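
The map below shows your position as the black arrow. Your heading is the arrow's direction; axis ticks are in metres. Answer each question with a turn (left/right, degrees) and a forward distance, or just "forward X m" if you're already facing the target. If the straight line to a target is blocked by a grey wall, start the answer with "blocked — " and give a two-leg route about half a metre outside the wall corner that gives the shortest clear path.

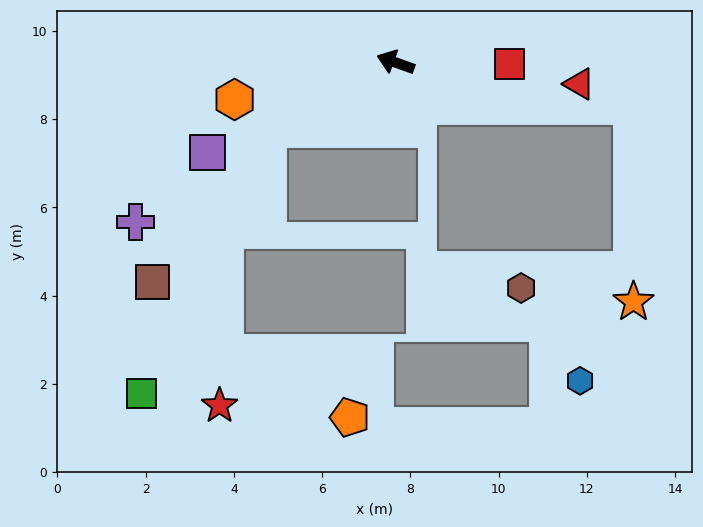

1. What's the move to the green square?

blocked — turn left 47°, forward 3.3 m, then turn left 37°, forward 6.6 m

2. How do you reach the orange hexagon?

turn left 33°, forward 3.7 m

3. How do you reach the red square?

turn right 161°, forward 2.6 m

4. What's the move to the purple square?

turn left 45°, forward 4.7 m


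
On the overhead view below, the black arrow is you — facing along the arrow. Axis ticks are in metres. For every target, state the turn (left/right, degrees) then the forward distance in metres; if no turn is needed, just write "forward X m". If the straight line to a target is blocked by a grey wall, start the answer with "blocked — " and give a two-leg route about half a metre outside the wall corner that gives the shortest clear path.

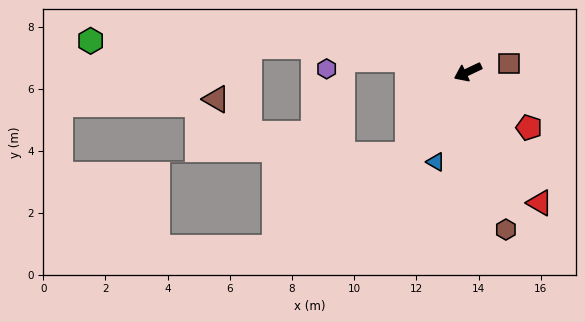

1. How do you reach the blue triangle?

turn left 45°, forward 3.1 m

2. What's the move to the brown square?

turn left 166°, forward 1.3 m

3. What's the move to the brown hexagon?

turn left 78°, forward 5.2 m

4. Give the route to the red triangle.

turn left 93°, forward 4.8 m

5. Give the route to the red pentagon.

turn left 112°, forward 2.7 m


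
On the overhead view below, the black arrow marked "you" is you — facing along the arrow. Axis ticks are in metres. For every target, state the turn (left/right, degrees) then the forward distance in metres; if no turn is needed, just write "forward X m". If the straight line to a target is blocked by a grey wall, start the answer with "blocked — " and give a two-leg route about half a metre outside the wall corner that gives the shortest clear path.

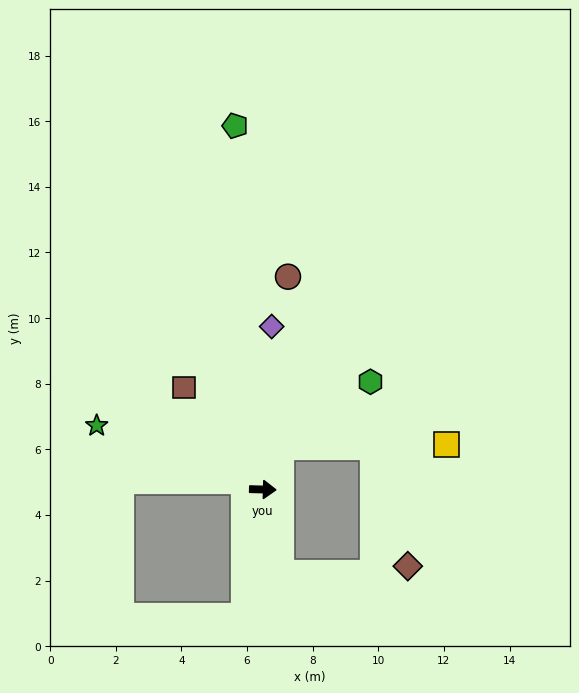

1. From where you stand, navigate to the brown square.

turn left 129°, forward 3.9 m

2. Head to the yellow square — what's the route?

blocked — turn left 70°, forward 1.4 m, then turn right 68°, forward 5.1 m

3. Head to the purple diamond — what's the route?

turn left 88°, forward 5.0 m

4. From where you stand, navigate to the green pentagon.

turn left 96°, forward 11.1 m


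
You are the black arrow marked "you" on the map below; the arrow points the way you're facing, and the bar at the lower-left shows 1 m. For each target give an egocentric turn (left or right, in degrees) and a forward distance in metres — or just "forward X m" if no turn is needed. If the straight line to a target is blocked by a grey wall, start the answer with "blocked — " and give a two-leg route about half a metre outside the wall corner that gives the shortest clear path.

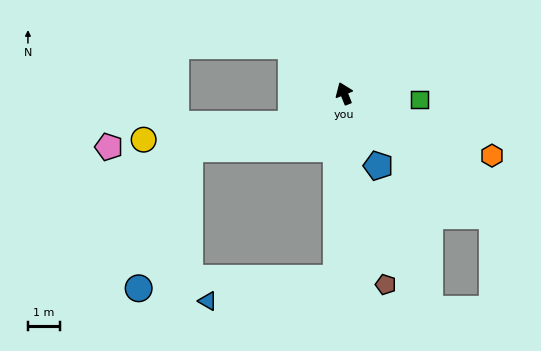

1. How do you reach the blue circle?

blocked — turn left 156°, forward 5.8 m, then turn right 85°, forward 6.2 m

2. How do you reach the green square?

turn right 116°, forward 2.4 m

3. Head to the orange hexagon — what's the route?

turn right 135°, forward 5.1 m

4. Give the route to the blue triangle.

blocked — turn left 156°, forward 5.8 m, then turn right 78°, forward 4.1 m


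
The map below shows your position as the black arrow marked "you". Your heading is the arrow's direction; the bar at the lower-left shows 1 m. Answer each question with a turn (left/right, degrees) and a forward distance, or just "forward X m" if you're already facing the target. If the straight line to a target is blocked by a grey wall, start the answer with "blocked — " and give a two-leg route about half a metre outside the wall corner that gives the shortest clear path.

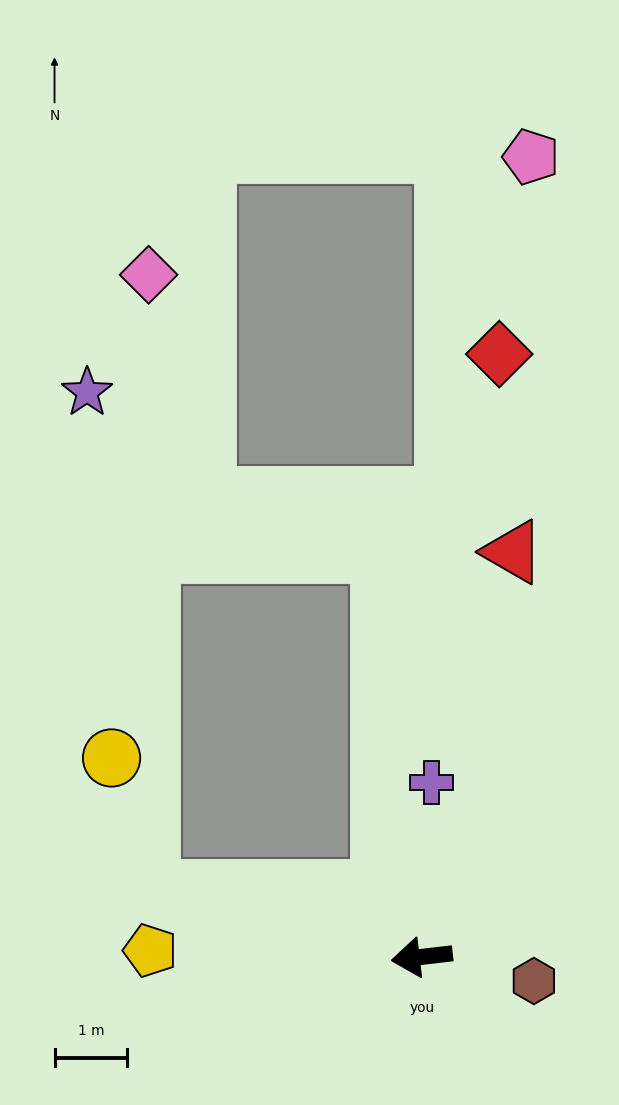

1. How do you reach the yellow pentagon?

turn right 8°, forward 3.7 m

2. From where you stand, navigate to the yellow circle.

blocked — turn right 20°, forward 3.9 m, then turn right 61°, forward 1.9 m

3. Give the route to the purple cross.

turn right 100°, forward 2.4 m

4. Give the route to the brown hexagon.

turn left 161°, forward 1.6 m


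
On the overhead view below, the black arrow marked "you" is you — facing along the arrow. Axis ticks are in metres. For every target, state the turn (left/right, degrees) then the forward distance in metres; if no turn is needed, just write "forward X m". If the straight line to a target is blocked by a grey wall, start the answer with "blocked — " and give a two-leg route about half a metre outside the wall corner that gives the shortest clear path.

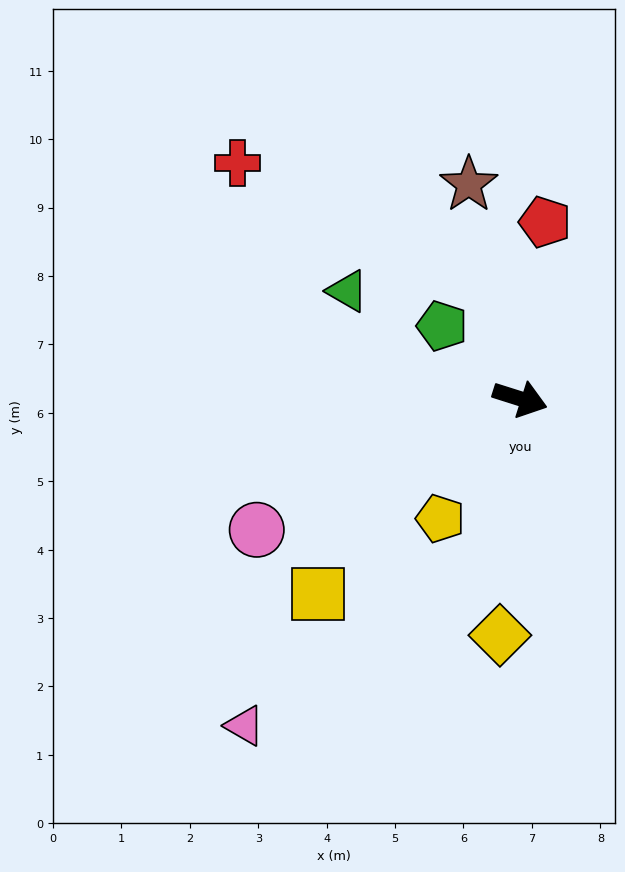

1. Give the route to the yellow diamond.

turn right 77°, forward 3.5 m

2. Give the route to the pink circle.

turn right 136°, forward 4.3 m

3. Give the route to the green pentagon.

turn left 155°, forward 1.6 m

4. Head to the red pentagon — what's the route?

turn left 100°, forward 2.6 m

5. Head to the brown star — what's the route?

turn left 121°, forward 3.2 m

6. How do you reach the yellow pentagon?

turn right 106°, forward 2.1 m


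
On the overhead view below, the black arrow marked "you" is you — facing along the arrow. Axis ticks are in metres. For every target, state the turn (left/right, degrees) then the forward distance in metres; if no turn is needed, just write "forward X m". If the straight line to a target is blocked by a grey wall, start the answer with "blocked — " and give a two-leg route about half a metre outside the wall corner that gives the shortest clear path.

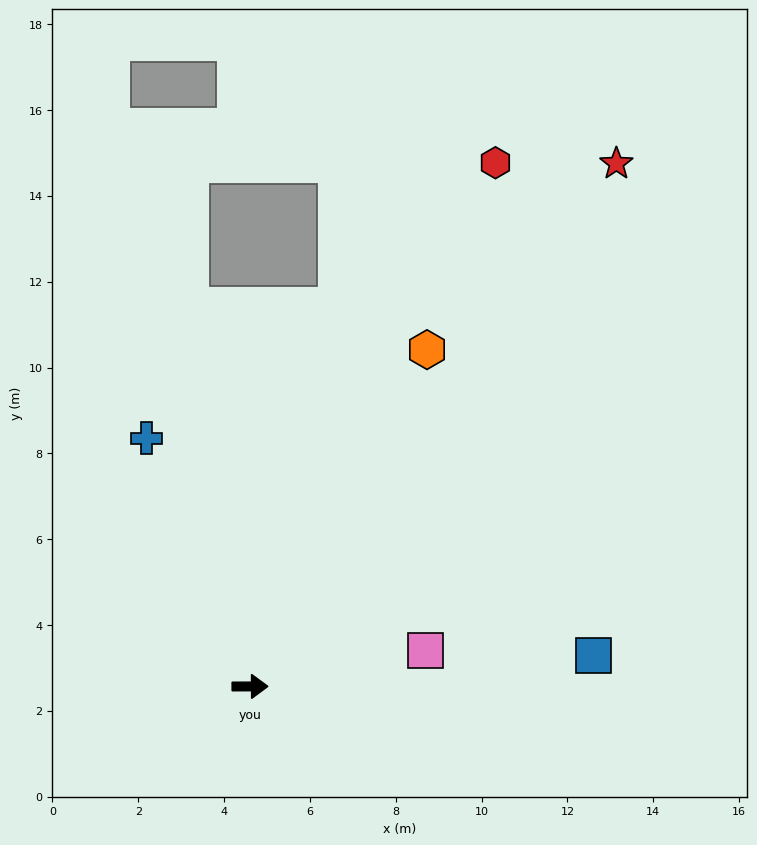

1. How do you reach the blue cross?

turn left 112°, forward 6.3 m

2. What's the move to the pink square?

turn left 11°, forward 4.2 m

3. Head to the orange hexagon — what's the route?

turn left 62°, forward 8.9 m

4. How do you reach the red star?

turn left 55°, forward 14.9 m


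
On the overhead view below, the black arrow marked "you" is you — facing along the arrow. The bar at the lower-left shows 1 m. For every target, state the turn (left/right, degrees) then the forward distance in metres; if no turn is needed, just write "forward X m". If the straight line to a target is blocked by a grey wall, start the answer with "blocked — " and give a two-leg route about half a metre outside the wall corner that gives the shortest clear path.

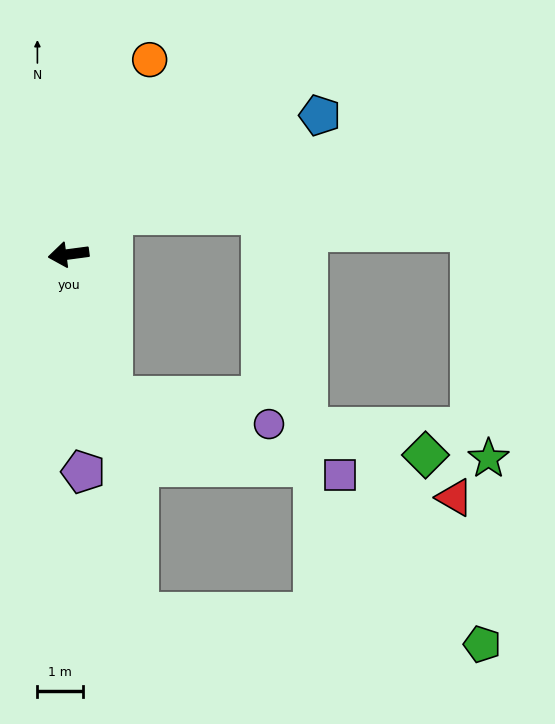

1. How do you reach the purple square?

blocked — turn left 100°, forward 3.2 m, then turn left 53°, forward 5.2 m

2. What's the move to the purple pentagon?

turn left 86°, forward 4.7 m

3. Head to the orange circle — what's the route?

turn right 120°, forward 4.6 m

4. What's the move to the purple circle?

blocked — turn left 100°, forward 3.2 m, then turn left 62°, forward 3.5 m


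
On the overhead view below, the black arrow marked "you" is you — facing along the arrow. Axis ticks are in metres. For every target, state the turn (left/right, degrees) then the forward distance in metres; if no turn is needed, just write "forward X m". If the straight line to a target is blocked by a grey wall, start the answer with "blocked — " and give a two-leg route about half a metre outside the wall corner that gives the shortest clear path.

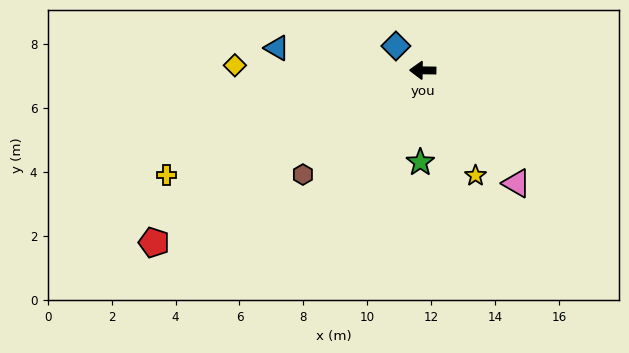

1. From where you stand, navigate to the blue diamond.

turn right 41°, forward 1.1 m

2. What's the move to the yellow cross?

turn left 23°, forward 8.7 m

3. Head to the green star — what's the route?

turn left 89°, forward 2.9 m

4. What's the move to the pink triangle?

turn left 131°, forward 4.6 m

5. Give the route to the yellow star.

turn left 117°, forward 3.7 m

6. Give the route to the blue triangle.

turn right 8°, forward 4.6 m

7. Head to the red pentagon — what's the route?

turn left 33°, forward 10.0 m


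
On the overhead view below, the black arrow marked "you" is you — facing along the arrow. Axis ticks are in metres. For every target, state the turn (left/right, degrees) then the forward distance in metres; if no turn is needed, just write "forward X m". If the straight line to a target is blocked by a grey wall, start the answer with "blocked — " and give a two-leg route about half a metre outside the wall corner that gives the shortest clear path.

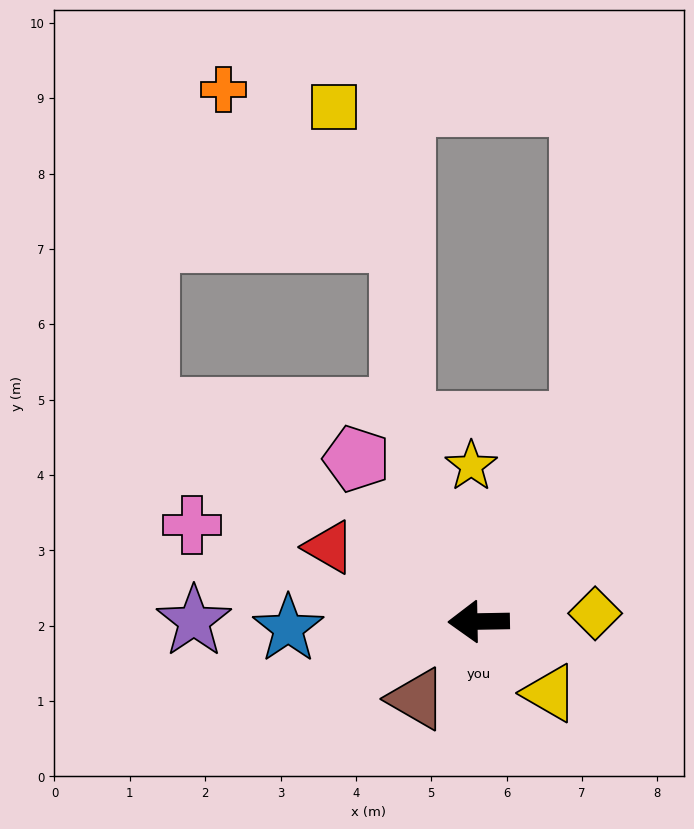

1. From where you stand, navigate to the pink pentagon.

turn right 54°, forward 2.7 m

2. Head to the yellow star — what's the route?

turn right 88°, forward 2.1 m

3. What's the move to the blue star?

forward 2.5 m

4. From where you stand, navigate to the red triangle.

turn right 27°, forward 2.2 m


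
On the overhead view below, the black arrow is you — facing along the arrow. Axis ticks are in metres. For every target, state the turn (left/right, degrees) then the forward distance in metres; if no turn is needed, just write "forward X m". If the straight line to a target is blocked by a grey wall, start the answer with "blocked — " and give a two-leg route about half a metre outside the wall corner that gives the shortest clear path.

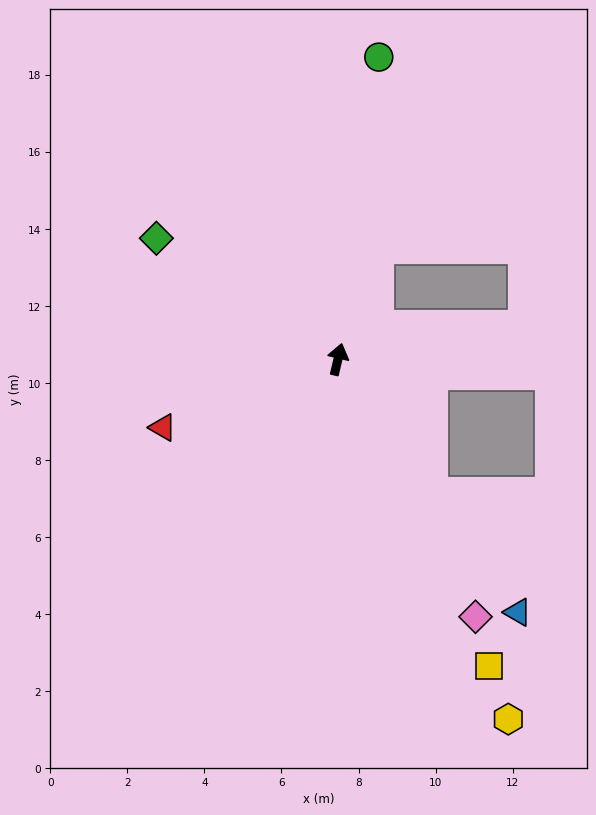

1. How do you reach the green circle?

turn left 6°, forward 7.9 m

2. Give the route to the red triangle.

turn left 125°, forward 4.9 m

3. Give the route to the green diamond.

turn left 70°, forward 5.7 m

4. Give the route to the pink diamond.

turn right 139°, forward 7.6 m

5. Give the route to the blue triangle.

turn right 131°, forward 8.1 m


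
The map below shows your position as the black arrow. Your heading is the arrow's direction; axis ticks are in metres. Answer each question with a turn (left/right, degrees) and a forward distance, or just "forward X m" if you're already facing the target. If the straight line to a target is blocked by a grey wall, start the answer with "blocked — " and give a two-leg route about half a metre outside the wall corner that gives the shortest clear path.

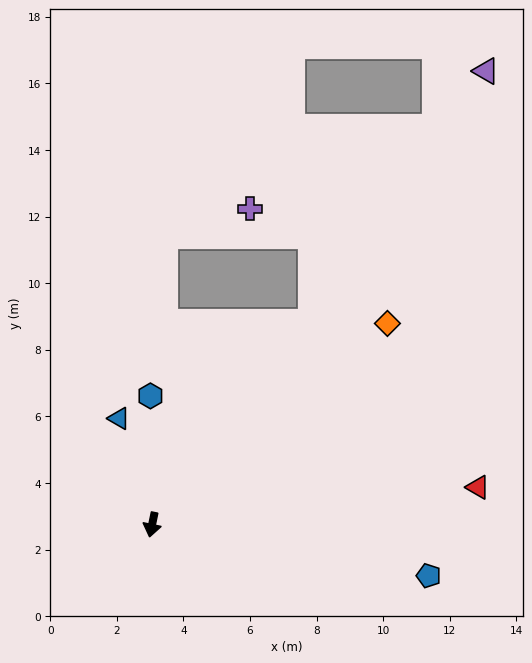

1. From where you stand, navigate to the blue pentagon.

turn left 91°, forward 8.4 m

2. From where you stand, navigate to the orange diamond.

turn left 142°, forward 9.3 m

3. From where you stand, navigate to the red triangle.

turn left 108°, forward 9.9 m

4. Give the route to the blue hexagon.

turn right 168°, forward 3.9 m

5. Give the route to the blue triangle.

turn right 151°, forward 3.3 m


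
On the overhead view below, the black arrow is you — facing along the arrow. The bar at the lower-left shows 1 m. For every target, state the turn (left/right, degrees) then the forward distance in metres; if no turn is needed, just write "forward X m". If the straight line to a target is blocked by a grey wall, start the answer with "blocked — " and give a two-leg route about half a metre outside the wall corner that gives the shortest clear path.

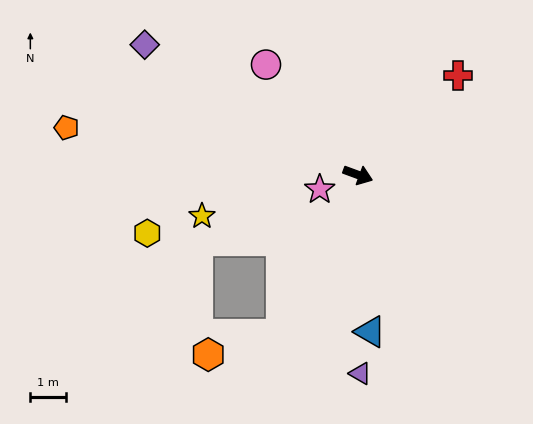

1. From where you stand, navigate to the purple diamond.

turn left 169°, forward 7.1 m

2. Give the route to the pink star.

turn right 139°, forward 1.2 m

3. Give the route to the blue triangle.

turn right 65°, forward 4.4 m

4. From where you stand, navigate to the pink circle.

turn left 150°, forward 4.1 m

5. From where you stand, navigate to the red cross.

turn left 65°, forward 4.0 m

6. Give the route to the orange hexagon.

blocked — turn right 96°, forward 5.0 m, then turn right 48°, forward 2.1 m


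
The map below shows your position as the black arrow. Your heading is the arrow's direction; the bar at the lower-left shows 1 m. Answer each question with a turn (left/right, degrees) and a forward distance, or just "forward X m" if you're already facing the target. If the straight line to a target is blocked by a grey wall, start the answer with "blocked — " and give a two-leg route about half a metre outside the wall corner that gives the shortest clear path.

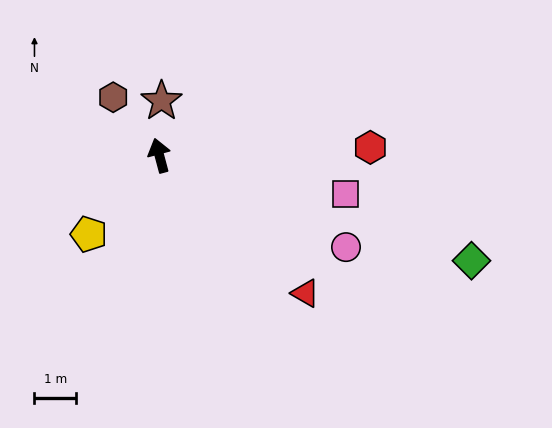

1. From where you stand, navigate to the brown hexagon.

turn left 24°, forward 1.8 m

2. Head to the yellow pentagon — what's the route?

turn left 123°, forward 2.6 m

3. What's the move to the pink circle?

turn right 131°, forward 5.0 m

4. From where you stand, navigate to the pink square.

turn right 117°, forward 4.6 m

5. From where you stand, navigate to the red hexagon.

turn right 103°, forward 5.1 m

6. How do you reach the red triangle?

turn right 148°, forward 4.8 m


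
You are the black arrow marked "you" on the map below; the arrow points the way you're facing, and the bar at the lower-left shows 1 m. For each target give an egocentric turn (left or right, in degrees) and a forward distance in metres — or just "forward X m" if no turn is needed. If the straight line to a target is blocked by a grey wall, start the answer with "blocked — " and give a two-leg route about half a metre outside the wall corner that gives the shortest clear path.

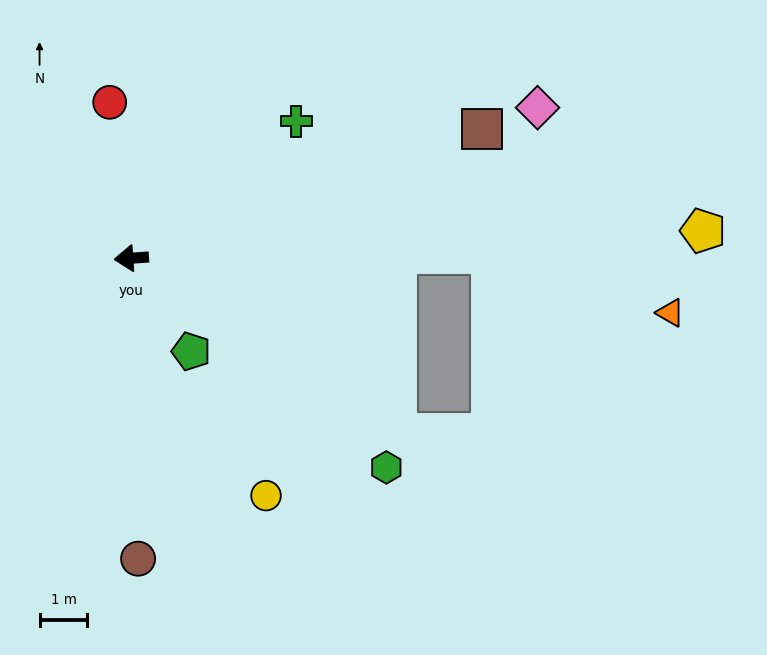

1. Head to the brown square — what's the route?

turn right 164°, forward 7.8 m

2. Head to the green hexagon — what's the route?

turn left 137°, forward 6.9 m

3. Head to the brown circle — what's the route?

turn left 87°, forward 6.3 m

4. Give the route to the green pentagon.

turn left 119°, forward 2.3 m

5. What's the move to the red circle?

turn right 86°, forward 3.3 m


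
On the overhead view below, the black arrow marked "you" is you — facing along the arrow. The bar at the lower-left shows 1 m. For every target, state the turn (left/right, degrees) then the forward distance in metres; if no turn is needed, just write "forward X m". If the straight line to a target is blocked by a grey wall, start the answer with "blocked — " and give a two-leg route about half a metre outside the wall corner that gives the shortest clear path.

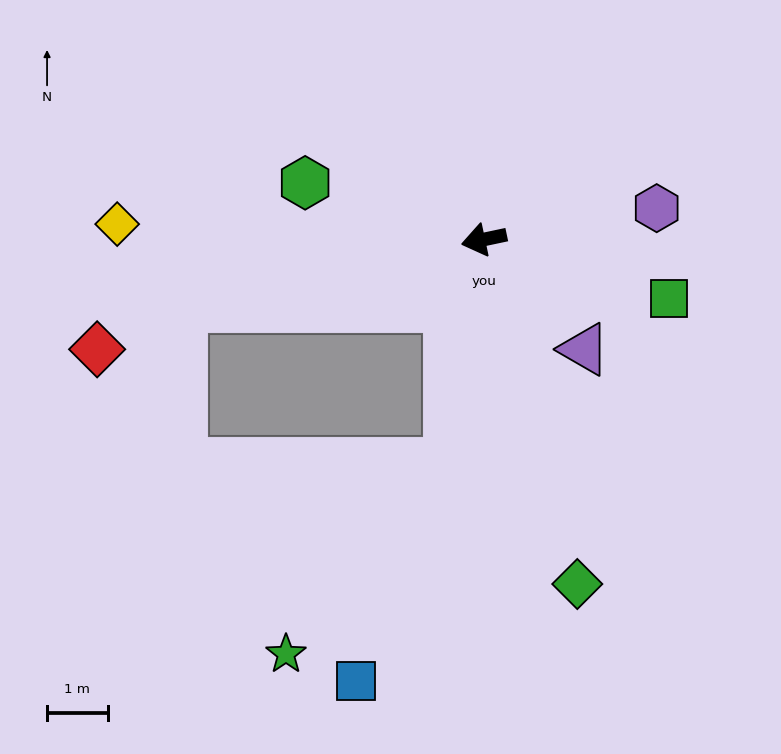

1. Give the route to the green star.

blocked — turn left 69°, forward 3.7 m, then turn right 32°, forward 4.2 m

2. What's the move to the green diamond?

turn left 93°, forward 5.9 m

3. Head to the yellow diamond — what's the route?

turn right 14°, forward 6.1 m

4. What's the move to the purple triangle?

turn left 120°, forward 2.5 m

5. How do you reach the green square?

turn left 150°, forward 3.2 m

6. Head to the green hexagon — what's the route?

turn right 30°, forward 3.1 m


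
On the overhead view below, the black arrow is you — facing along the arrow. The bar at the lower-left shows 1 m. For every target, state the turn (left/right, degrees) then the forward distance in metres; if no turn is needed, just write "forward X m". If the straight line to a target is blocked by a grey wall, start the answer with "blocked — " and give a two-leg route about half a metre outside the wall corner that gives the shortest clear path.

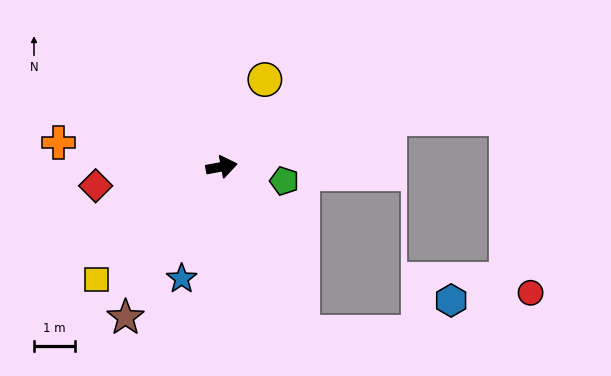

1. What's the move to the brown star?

turn right 133°, forward 4.3 m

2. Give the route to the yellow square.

turn right 148°, forward 4.1 m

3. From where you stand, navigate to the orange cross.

turn left 161°, forward 4.0 m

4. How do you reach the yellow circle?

turn left 53°, forward 2.4 m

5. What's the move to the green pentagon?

turn right 23°, forward 1.6 m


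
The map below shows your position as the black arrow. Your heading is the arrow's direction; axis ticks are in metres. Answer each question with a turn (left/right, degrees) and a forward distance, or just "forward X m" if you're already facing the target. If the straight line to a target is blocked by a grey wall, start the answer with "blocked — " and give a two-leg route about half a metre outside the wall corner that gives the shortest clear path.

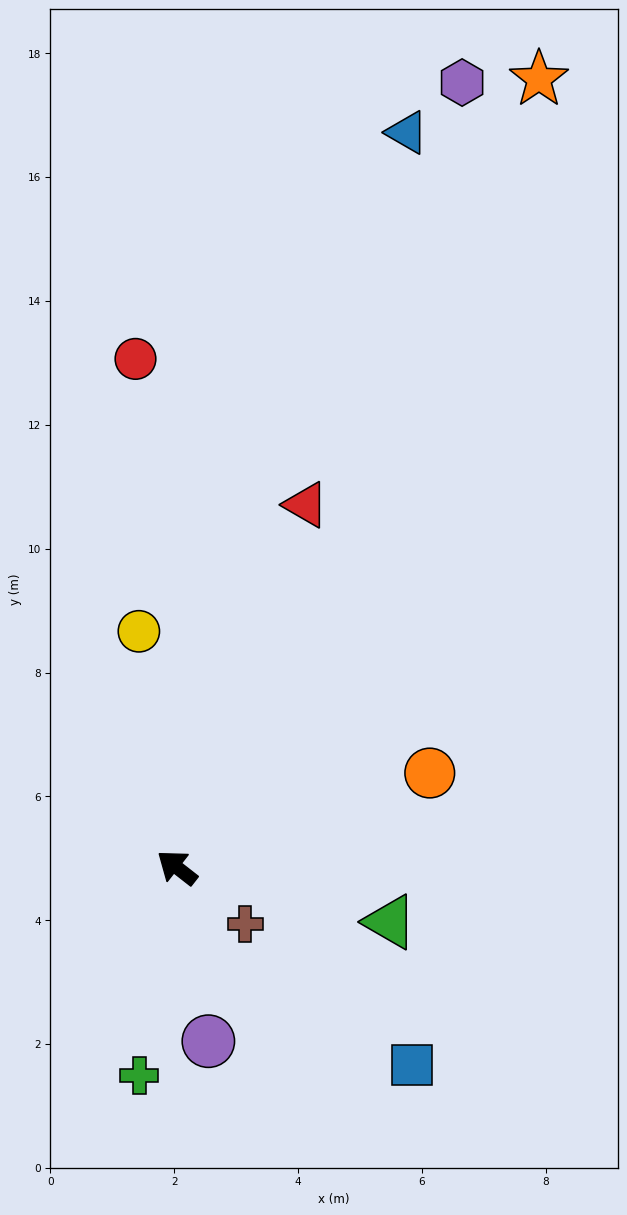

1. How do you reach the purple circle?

turn left 138°, forward 2.9 m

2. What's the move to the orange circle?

turn right 122°, forward 4.4 m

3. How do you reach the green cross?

turn left 118°, forward 3.4 m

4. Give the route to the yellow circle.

turn right 43°, forward 3.9 m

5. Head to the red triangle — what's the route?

turn right 72°, forward 6.2 m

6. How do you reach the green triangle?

turn right 156°, forward 3.6 m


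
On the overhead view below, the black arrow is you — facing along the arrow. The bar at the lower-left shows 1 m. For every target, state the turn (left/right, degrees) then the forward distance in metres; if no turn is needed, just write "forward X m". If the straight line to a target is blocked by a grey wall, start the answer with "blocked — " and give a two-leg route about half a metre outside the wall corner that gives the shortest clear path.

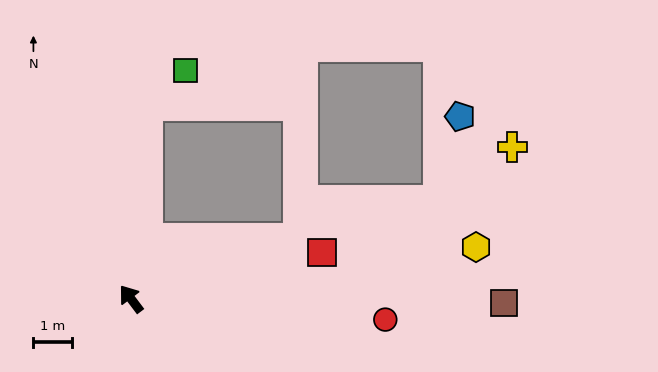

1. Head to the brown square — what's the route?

turn right 128°, forward 9.7 m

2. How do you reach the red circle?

turn right 132°, forward 6.7 m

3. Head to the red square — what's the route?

turn right 113°, forward 5.1 m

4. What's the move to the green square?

blocked — turn right 42°, forward 5.1 m, then turn right 43°, forward 1.4 m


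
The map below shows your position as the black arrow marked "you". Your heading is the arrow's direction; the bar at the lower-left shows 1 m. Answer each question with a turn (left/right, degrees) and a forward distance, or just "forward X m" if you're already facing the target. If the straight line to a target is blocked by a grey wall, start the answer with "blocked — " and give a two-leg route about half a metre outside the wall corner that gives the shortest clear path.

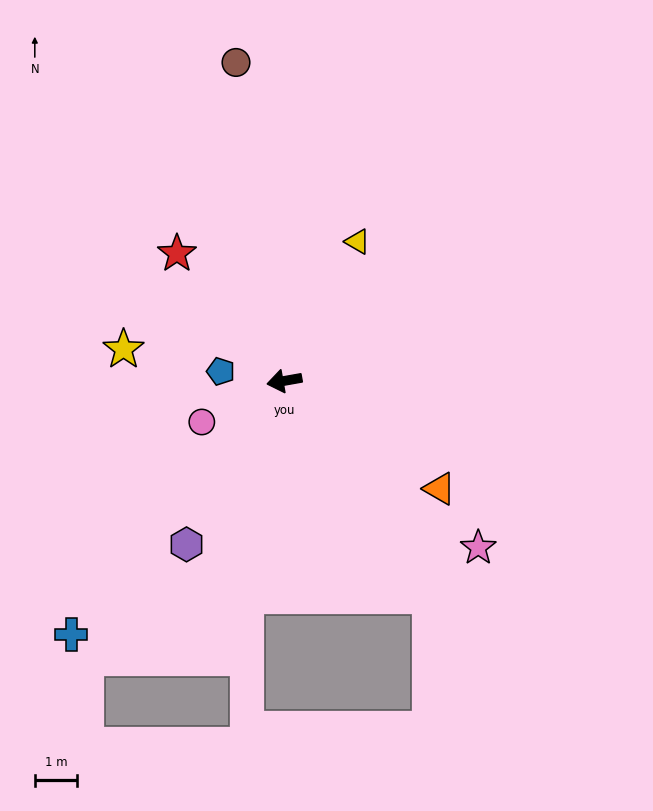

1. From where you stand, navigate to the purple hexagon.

turn left 49°, forward 4.5 m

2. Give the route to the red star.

turn right 60°, forward 3.9 m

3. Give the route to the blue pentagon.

turn right 19°, forward 1.5 m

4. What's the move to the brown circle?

turn right 91°, forward 7.6 m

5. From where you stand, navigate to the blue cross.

turn left 40°, forward 7.8 m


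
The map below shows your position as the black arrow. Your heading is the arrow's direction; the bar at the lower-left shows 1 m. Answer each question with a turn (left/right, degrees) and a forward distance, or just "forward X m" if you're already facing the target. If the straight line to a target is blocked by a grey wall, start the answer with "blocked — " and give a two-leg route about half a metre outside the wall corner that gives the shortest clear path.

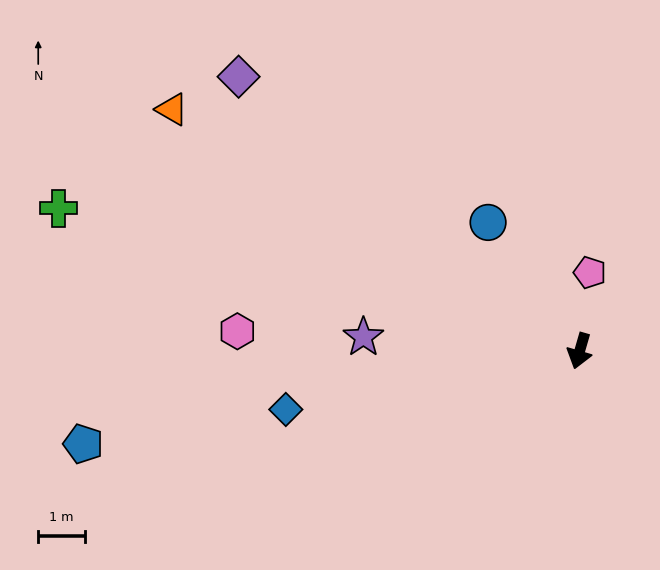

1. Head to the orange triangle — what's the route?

turn right 105°, forward 10.1 m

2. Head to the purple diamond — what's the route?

turn right 113°, forward 9.4 m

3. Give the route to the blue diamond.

turn right 63°, forward 6.4 m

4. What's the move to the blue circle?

turn right 128°, forward 3.4 m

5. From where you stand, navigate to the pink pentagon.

turn right 171°, forward 1.7 m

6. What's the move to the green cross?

turn right 89°, forward 11.6 m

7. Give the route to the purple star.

turn right 78°, forward 4.6 m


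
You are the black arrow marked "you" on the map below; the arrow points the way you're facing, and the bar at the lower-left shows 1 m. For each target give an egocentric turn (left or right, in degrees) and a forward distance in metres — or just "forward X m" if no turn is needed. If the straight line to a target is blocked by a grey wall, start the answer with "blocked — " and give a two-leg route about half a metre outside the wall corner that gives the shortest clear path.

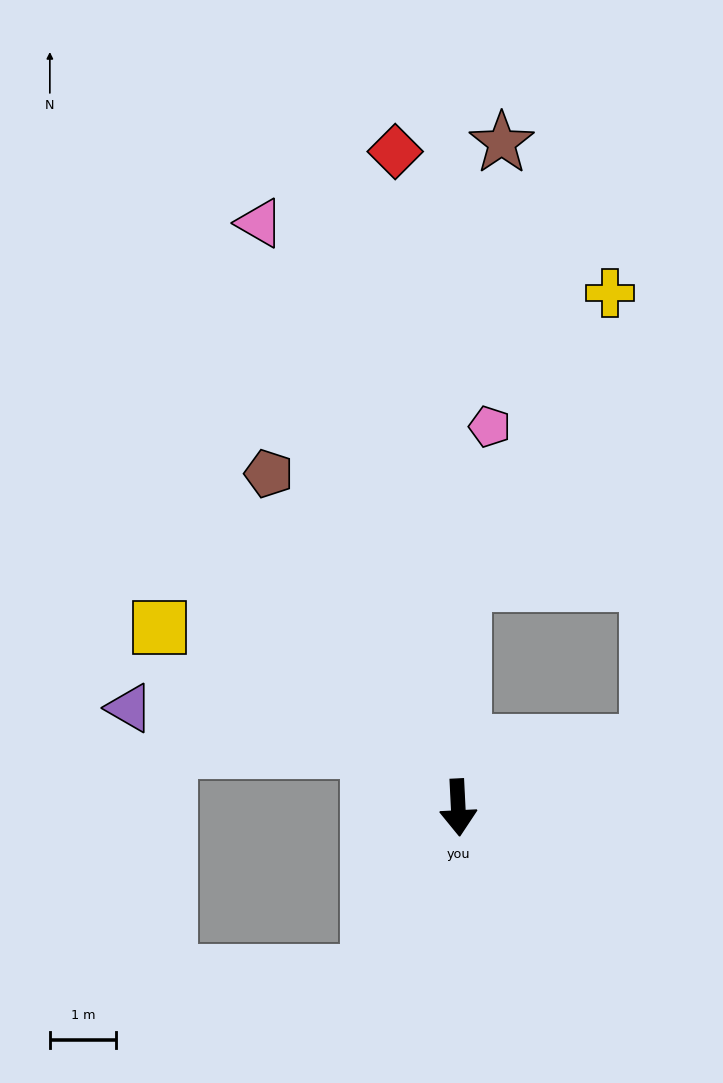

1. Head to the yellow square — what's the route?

turn right 124°, forward 5.3 m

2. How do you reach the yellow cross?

blocked — turn left 176°, forward 3.4 m, then turn right 26°, forward 4.9 m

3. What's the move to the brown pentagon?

turn right 153°, forward 5.8 m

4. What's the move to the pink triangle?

turn right 164°, forward 9.3 m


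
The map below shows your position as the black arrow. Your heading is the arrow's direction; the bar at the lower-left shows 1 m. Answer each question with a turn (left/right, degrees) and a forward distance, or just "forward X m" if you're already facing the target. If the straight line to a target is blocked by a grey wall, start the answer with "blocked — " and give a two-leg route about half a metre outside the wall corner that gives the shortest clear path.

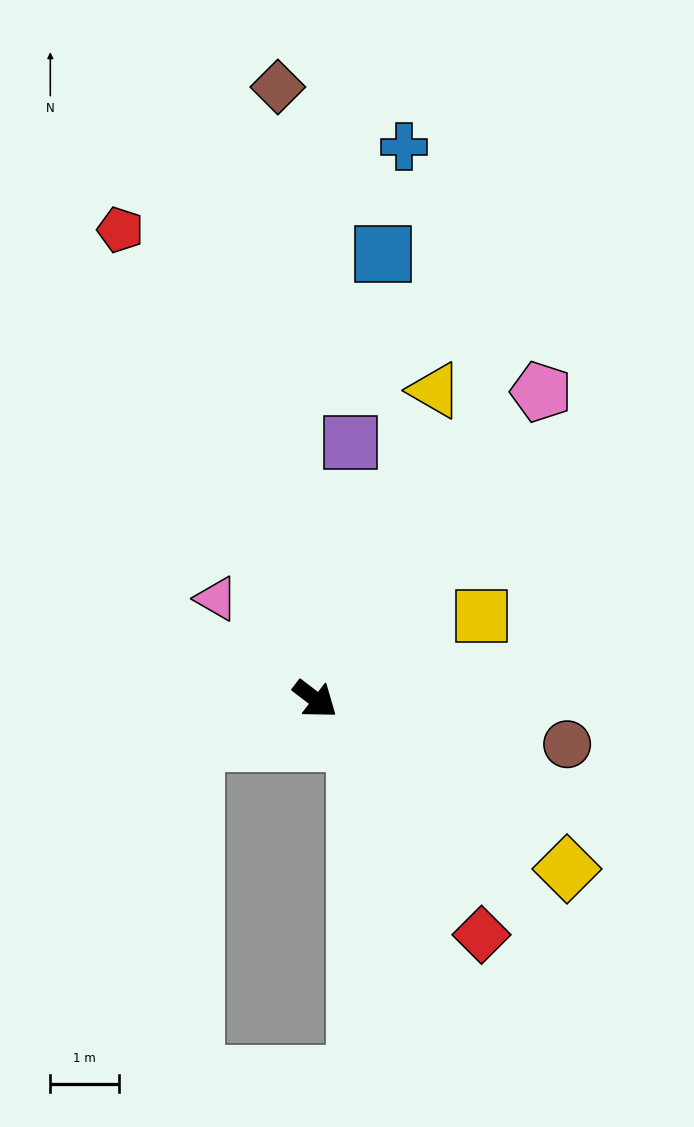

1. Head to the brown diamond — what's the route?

turn left 131°, forward 9.0 m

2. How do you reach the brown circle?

turn left 27°, forward 3.8 m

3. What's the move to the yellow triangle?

turn left 106°, forward 4.9 m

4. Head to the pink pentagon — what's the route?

turn left 91°, forward 5.6 m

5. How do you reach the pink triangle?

turn left 172°, forward 2.1 m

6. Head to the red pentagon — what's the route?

turn left 150°, forward 7.4 m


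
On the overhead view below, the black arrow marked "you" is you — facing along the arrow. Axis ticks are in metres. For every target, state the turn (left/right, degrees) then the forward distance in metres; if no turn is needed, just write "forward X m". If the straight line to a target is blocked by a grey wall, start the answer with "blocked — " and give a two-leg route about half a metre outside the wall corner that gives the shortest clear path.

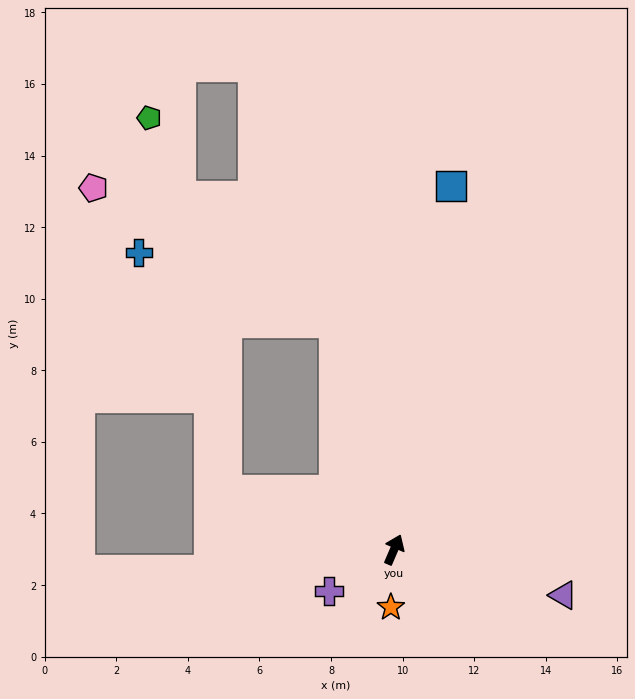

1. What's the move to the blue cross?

blocked — turn left 38°, forward 6.6 m, then turn left 56°, forward 5.8 m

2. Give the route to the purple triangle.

turn right 82°, forward 4.9 m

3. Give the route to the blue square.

turn left 14°, forward 10.3 m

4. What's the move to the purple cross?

turn left 146°, forward 2.2 m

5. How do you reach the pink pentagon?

blocked — turn left 38°, forward 6.6 m, then turn left 46°, forward 7.7 m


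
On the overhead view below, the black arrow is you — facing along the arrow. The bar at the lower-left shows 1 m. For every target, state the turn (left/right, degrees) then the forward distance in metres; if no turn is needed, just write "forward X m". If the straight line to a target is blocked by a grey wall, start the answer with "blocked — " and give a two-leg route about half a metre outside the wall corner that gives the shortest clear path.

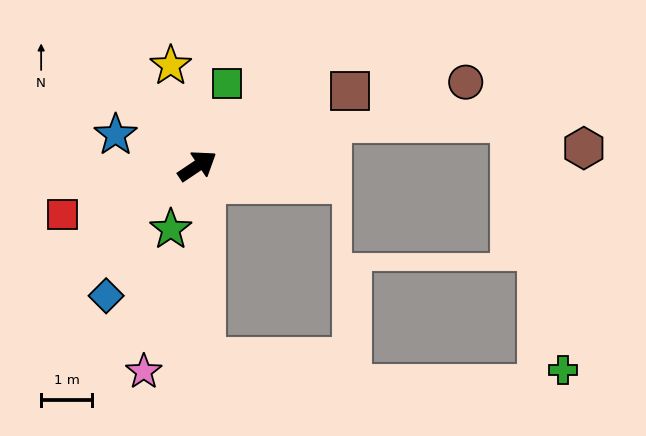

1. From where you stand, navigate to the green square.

turn left 37°, forward 1.7 m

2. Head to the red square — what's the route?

turn left 166°, forward 2.8 m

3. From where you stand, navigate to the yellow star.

turn left 71°, forward 2.0 m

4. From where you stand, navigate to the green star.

turn right 147°, forward 1.4 m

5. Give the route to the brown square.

turn right 8°, forward 3.4 m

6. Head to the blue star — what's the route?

turn left 125°, forward 1.7 m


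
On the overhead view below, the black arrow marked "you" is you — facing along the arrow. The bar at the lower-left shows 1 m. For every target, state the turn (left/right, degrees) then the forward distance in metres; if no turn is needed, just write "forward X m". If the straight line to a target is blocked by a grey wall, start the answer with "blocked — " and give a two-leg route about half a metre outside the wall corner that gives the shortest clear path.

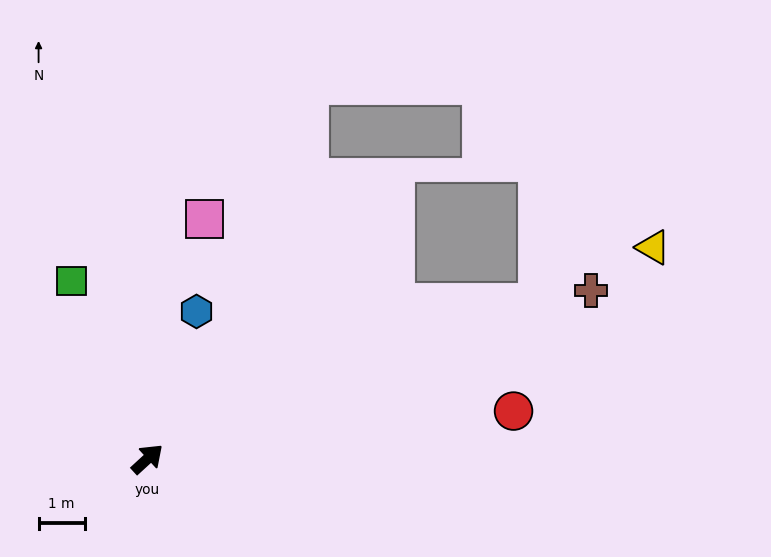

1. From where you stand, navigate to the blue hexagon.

turn left 29°, forward 3.4 m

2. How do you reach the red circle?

turn right 35°, forward 8.0 m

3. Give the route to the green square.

turn left 71°, forward 4.2 m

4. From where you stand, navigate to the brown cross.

turn right 22°, forward 10.3 m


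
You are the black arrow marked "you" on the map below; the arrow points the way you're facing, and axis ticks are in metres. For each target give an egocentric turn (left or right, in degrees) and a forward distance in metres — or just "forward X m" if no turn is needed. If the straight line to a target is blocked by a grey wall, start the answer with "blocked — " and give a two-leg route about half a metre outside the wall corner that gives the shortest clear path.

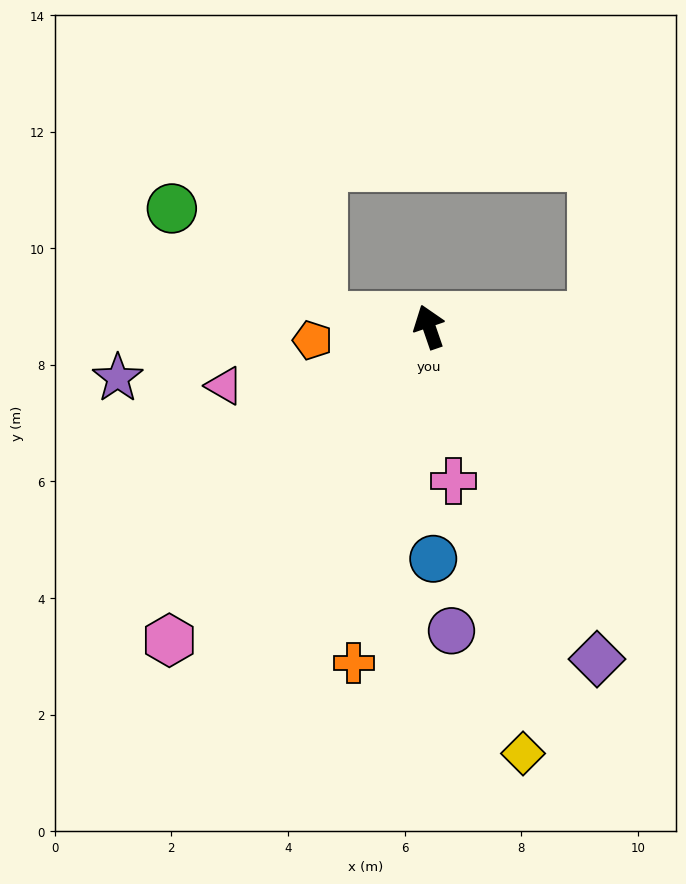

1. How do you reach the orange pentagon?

turn left 78°, forward 2.0 m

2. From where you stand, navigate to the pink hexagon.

turn left 121°, forward 7.0 m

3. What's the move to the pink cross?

turn left 170°, forward 2.7 m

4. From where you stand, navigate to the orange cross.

turn left 148°, forward 5.9 m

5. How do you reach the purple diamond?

turn right 172°, forward 6.4 m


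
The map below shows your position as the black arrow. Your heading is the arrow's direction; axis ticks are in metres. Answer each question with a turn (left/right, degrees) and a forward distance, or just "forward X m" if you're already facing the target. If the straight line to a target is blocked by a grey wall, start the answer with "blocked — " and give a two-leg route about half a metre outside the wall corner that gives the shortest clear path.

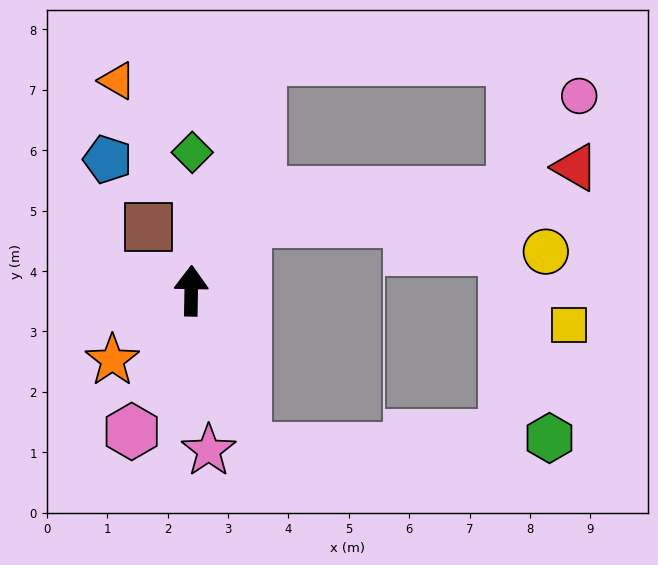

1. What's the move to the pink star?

turn right 173°, forward 2.7 m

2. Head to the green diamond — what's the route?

forward 2.3 m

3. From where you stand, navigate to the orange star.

turn left 132°, forward 1.7 m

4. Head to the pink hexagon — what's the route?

turn left 158°, forward 2.5 m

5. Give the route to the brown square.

turn left 35°, forward 1.3 m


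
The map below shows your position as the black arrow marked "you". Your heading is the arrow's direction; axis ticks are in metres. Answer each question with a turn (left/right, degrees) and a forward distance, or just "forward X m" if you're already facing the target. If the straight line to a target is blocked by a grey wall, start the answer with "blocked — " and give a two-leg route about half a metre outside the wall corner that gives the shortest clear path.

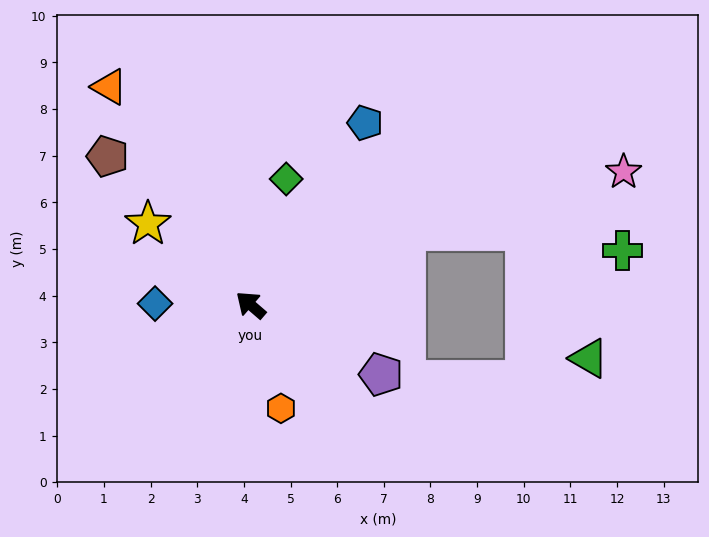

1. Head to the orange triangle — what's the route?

turn right 16°, forward 5.6 m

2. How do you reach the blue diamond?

turn left 40°, forward 2.0 m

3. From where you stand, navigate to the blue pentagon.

turn right 81°, forward 4.6 m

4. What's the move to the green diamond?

turn right 65°, forward 2.8 m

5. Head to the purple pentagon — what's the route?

turn right 167°, forward 3.2 m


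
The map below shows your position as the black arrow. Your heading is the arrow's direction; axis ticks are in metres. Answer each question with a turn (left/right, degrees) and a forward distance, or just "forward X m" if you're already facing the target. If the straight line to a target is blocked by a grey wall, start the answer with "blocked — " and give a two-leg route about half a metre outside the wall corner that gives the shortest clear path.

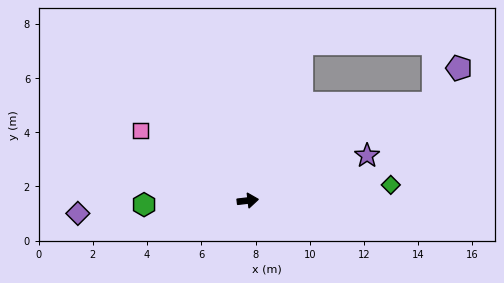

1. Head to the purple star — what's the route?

turn left 14°, forward 4.7 m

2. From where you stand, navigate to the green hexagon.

turn left 176°, forward 3.8 m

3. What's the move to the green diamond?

forward 5.3 m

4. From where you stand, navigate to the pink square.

turn left 140°, forward 4.7 m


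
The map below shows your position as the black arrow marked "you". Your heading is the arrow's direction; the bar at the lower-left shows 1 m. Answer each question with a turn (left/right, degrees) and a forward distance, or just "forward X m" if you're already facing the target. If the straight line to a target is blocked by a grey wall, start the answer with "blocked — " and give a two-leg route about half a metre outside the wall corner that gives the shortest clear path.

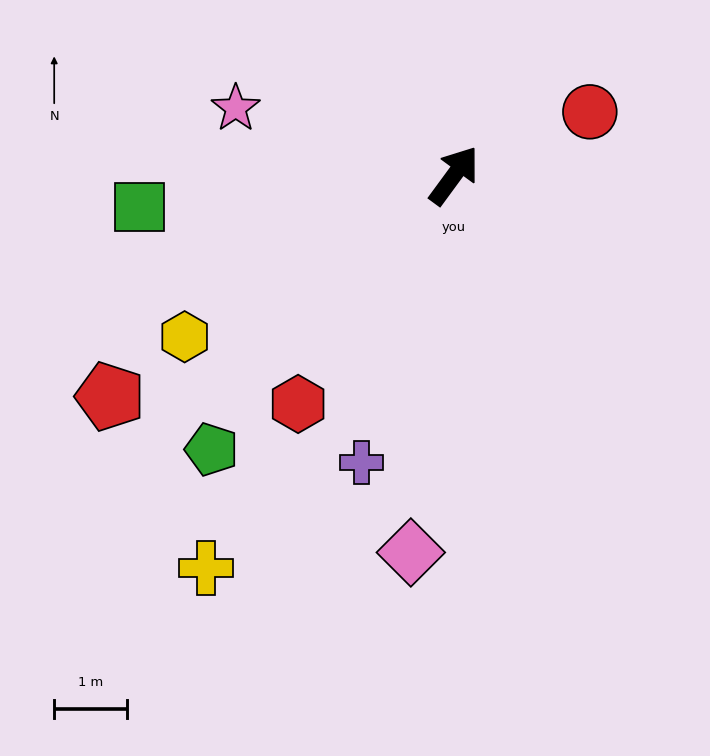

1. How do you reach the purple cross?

turn right 162°, forward 4.1 m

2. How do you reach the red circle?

turn right 29°, forward 2.1 m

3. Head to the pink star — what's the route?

turn left 109°, forward 3.1 m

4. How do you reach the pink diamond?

turn right 150°, forward 5.2 m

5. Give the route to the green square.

turn left 132°, forward 4.3 m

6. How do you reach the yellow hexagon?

turn left 157°, forward 4.3 m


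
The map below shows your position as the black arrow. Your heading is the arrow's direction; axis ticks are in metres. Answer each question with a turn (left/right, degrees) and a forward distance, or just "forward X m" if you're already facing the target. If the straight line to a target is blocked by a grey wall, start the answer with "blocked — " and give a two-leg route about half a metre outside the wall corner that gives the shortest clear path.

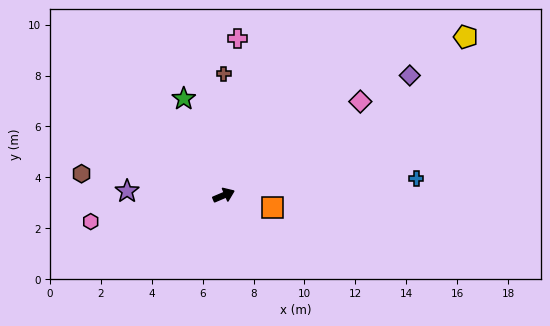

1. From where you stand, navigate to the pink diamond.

turn left 12°, forward 6.5 m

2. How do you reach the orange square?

turn right 37°, forward 2.0 m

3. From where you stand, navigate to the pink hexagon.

turn left 168°, forward 5.3 m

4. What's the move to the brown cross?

turn left 67°, forward 4.8 m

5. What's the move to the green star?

turn left 90°, forward 4.1 m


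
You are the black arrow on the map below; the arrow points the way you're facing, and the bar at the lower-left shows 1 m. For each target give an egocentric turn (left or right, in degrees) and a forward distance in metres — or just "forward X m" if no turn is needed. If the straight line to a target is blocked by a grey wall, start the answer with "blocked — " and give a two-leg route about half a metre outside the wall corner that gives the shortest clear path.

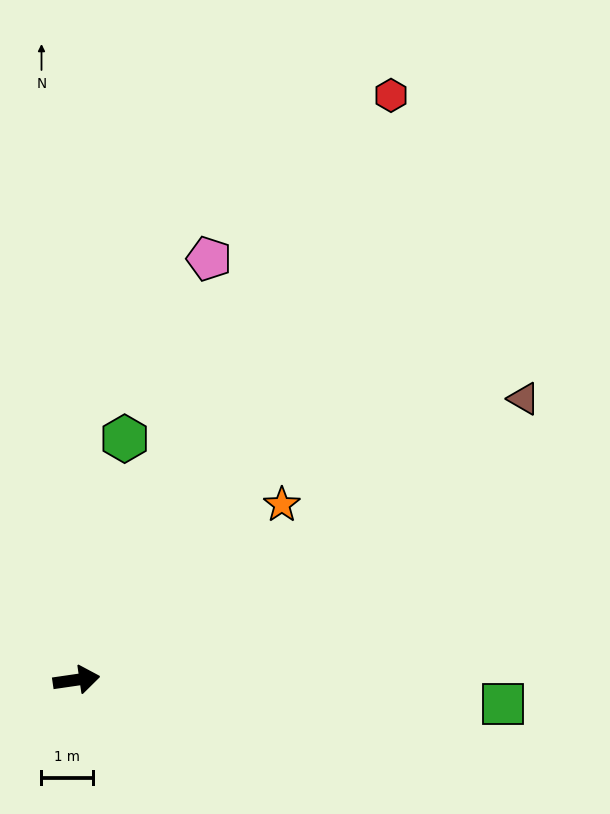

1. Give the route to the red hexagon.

turn left 53°, forward 13.0 m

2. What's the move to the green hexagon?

turn left 70°, forward 4.8 m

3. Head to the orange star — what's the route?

turn left 32°, forward 5.3 m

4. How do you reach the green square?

turn right 12°, forward 8.4 m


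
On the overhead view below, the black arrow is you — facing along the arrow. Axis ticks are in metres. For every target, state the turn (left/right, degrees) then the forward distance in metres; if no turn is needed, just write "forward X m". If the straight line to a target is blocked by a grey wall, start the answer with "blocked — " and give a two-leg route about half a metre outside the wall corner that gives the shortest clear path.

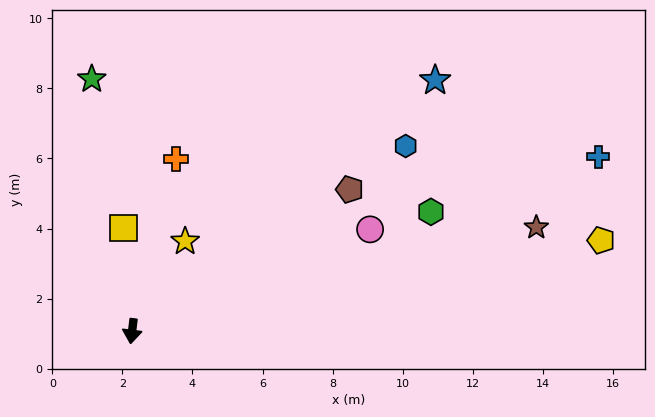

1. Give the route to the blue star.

turn left 137°, forward 11.2 m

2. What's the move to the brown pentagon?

turn left 130°, forward 7.4 m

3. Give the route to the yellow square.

turn right 168°, forward 3.0 m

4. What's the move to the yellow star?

turn left 156°, forward 3.0 m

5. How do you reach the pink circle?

turn left 120°, forward 7.4 m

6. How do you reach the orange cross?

turn left 173°, forward 5.1 m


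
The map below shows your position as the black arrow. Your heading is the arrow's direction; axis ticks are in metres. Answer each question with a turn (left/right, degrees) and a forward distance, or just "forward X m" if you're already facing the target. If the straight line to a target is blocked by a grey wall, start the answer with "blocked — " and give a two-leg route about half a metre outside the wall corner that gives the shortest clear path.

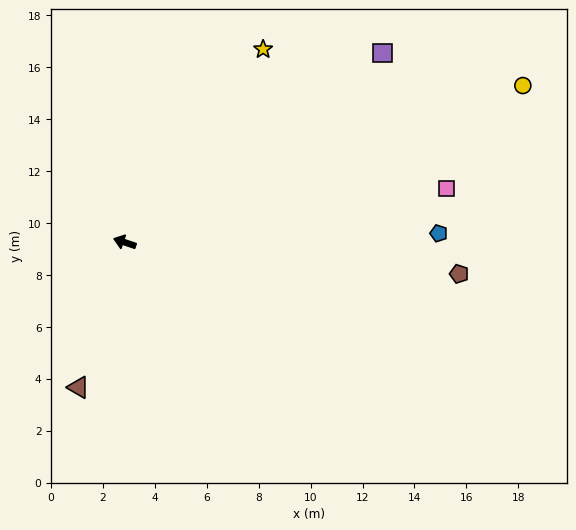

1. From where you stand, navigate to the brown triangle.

turn left 91°, forward 5.9 m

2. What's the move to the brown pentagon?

turn right 167°, forward 12.9 m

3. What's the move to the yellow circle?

turn right 140°, forward 16.5 m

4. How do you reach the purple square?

turn right 125°, forward 12.3 m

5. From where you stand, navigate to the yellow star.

turn right 107°, forward 9.1 m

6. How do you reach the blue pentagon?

turn right 160°, forward 12.1 m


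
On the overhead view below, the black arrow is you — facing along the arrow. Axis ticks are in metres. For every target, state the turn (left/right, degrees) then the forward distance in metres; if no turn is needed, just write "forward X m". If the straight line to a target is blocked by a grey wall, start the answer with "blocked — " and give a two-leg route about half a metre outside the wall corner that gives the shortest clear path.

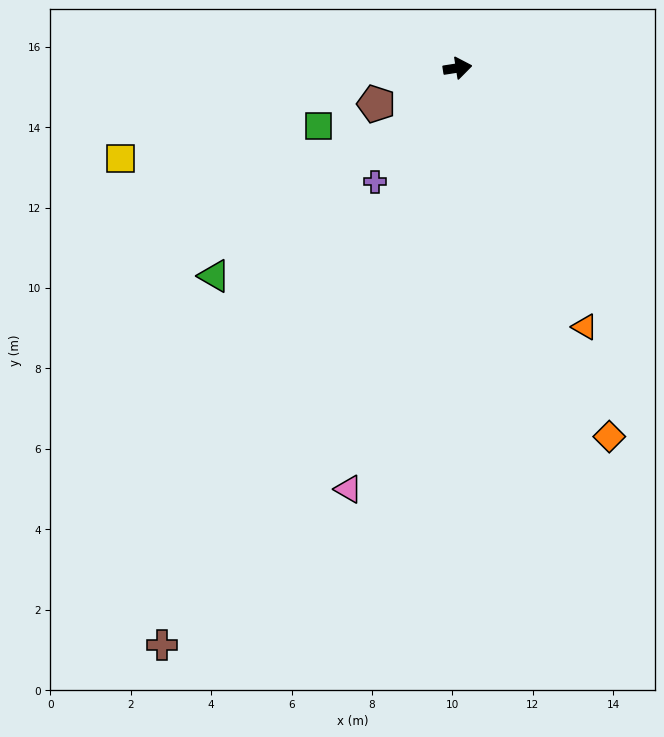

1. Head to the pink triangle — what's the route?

turn right 113°, forward 10.8 m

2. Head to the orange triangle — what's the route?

turn right 73°, forward 7.2 m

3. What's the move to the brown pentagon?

turn right 165°, forward 2.2 m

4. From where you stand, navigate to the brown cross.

turn right 126°, forward 16.1 m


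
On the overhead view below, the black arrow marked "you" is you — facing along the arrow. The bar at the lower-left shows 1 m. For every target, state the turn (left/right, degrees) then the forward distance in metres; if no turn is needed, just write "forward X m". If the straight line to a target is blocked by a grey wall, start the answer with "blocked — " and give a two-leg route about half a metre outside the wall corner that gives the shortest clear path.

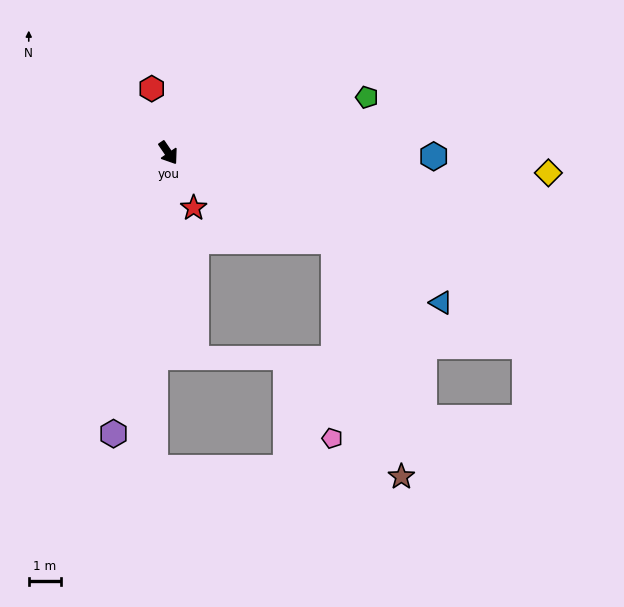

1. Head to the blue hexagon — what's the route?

turn left 55°, forward 8.3 m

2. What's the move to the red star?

turn right 10°, forward 1.9 m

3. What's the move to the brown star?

blocked — turn left 28°, forward 5.9 m, then turn right 47°, forward 7.7 m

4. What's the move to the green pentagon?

turn left 71°, forward 6.5 m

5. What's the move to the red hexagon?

turn left 160°, forward 2.1 m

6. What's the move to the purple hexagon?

turn right 45°, forward 9.0 m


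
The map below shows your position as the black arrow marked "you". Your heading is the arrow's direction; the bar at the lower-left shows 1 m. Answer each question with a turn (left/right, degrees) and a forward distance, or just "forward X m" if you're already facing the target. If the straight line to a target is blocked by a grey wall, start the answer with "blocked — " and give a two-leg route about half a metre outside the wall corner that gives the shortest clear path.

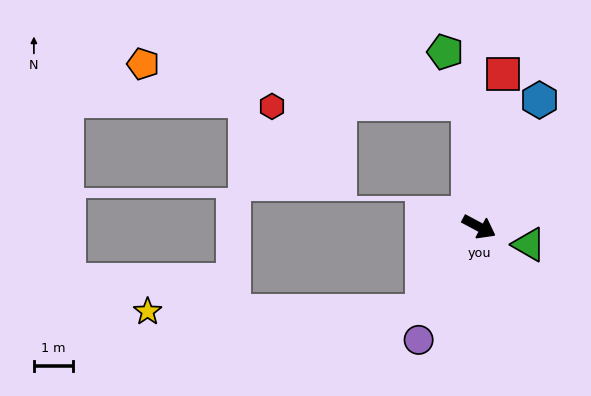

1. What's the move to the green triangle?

turn left 9°, forward 1.3 m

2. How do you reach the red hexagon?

blocked — turn left 124°, forward 3.1 m, then turn left 85°, forward 4.9 m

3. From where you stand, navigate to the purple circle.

turn right 90°, forward 3.2 m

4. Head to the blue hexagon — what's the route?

turn left 93°, forward 3.6 m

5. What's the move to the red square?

turn left 109°, forward 3.9 m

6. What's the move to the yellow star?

blocked — turn right 96°, forward 2.6 m, then turn right 56°, forward 6.9 m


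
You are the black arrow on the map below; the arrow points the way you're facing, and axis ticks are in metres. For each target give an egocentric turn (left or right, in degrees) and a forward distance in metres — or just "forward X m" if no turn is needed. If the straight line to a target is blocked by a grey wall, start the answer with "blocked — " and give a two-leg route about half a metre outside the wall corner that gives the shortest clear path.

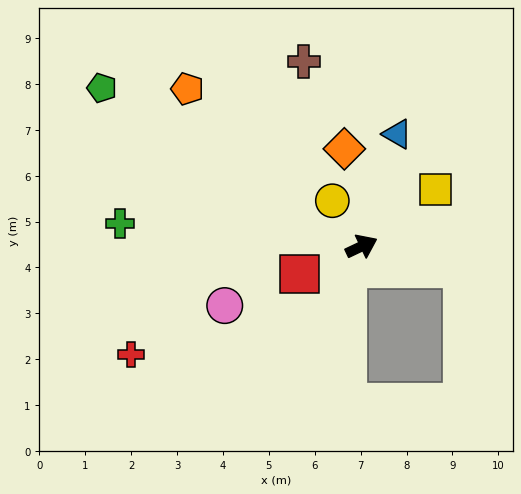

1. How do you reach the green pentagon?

turn left 123°, forward 6.6 m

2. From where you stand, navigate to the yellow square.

turn left 12°, forward 2.0 m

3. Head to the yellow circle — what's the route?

turn left 97°, forward 1.2 m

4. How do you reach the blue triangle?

turn left 47°, forward 2.6 m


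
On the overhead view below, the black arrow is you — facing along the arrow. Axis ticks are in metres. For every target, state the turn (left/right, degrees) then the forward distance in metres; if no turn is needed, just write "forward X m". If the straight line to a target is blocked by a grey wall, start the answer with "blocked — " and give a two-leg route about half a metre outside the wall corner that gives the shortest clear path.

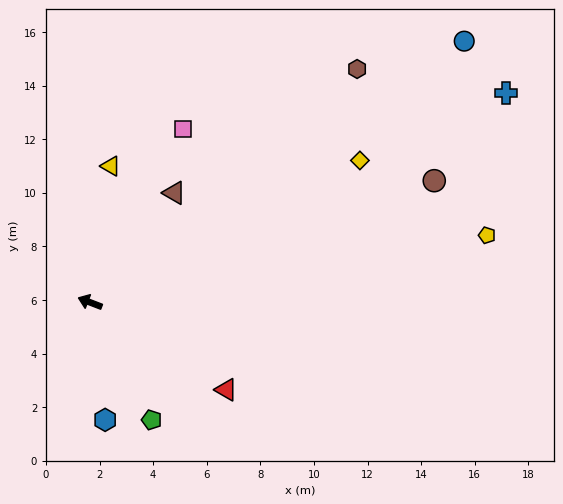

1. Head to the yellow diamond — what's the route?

turn right 131°, forward 11.4 m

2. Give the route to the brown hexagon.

turn right 118°, forward 13.2 m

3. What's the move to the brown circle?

turn right 139°, forward 13.6 m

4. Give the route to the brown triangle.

turn right 107°, forward 5.2 m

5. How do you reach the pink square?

turn right 97°, forward 7.3 m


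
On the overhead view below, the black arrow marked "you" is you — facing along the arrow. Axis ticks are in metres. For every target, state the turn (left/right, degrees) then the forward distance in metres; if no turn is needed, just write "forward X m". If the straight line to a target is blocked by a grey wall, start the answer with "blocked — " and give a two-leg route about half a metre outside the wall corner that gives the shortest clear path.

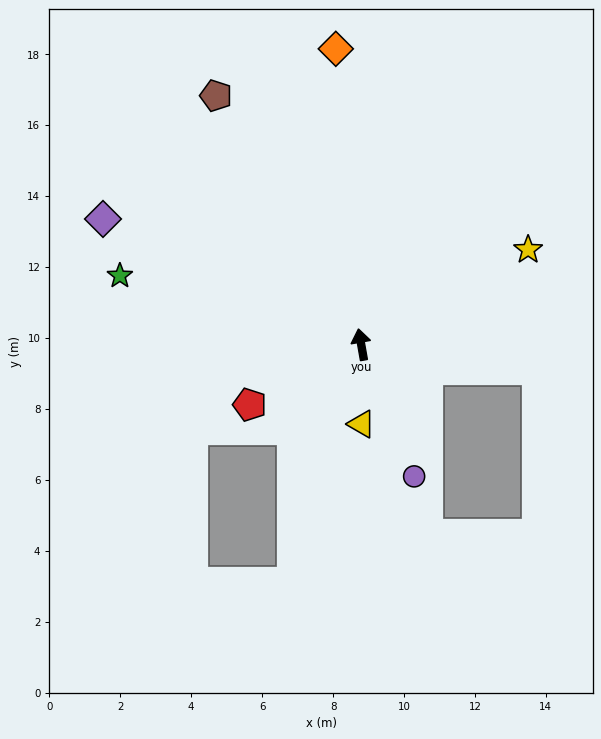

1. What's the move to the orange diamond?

turn right 5°, forward 8.4 m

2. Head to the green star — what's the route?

turn left 64°, forward 7.1 m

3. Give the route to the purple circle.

turn right 168°, forward 4.0 m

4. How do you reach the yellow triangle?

turn left 170°, forward 2.2 m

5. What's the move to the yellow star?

turn right 70°, forward 5.4 m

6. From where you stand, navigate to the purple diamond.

turn left 54°, forward 8.1 m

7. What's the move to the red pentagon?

turn left 108°, forward 3.6 m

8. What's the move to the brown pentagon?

turn left 20°, forward 8.1 m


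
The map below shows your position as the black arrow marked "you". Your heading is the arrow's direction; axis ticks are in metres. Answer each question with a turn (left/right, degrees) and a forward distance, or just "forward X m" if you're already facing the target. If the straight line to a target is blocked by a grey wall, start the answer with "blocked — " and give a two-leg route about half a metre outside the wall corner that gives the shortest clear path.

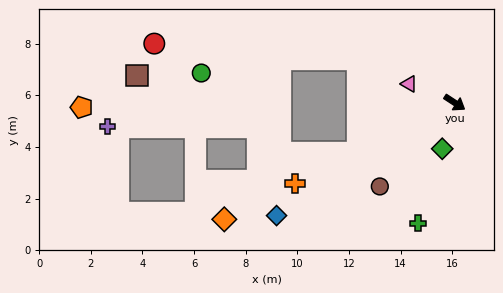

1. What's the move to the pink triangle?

turn right 169°, forward 1.9 m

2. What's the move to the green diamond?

turn right 72°, forward 1.8 m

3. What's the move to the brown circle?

turn right 99°, forward 4.3 m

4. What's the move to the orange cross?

turn right 120°, forward 6.9 m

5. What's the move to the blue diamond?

turn right 114°, forward 8.2 m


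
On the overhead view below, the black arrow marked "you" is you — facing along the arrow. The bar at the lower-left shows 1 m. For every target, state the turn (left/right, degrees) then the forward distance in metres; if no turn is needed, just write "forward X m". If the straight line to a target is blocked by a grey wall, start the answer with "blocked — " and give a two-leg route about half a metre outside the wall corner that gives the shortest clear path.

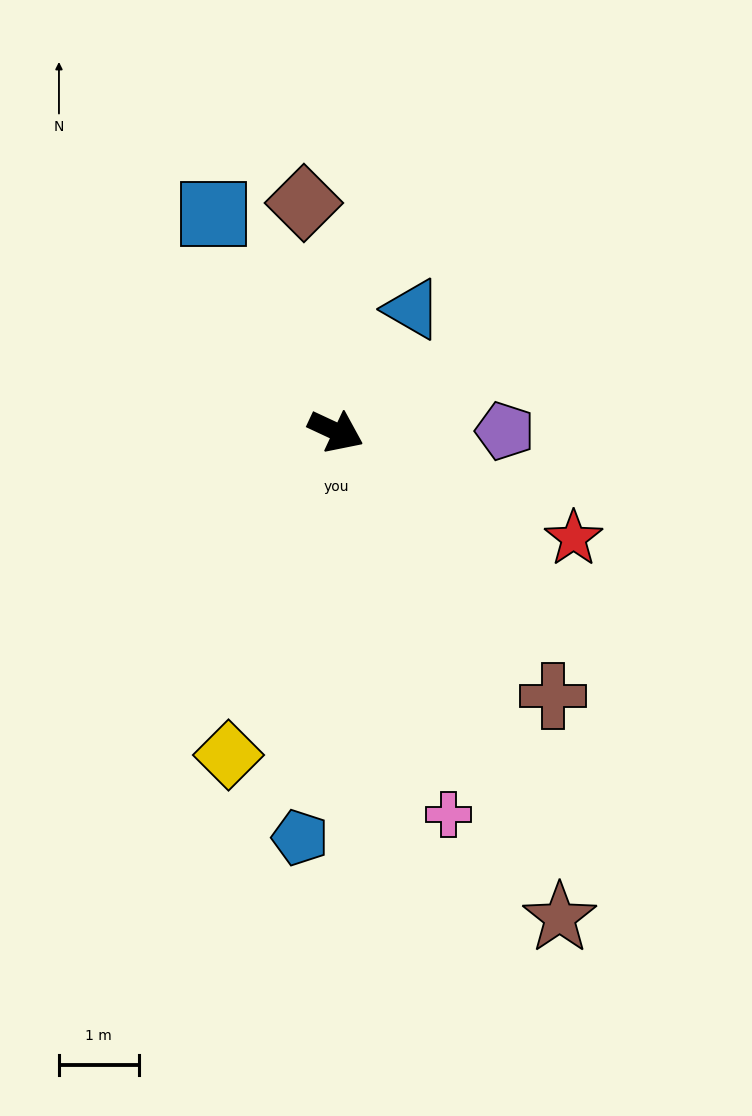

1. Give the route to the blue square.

turn left 144°, forward 3.1 m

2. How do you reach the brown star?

turn right 40°, forward 6.7 m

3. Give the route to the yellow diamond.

turn right 83°, forward 4.3 m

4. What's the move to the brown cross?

turn right 26°, forward 4.3 m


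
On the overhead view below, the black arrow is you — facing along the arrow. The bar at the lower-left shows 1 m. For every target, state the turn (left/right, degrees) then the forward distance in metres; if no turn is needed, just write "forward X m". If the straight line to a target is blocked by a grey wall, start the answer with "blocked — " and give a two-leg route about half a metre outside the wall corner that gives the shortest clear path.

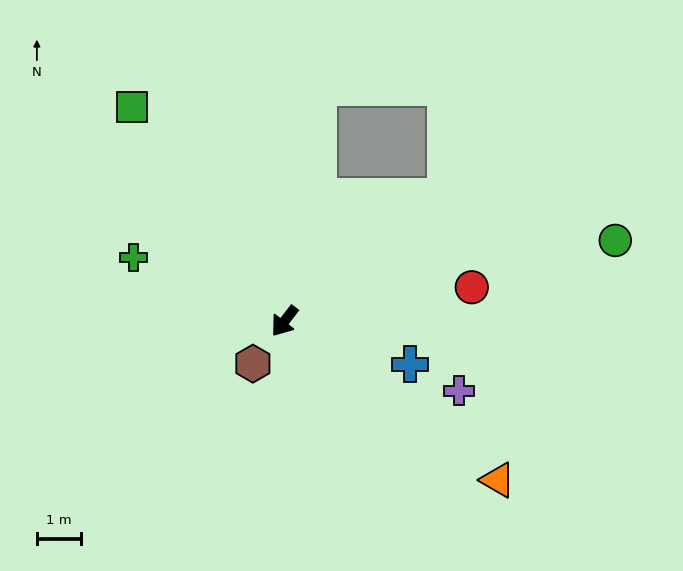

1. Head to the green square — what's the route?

turn right 107°, forward 6.0 m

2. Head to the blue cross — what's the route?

turn left 109°, forward 3.0 m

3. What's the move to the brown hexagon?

forward 1.2 m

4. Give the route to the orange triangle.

turn left 91°, forward 6.1 m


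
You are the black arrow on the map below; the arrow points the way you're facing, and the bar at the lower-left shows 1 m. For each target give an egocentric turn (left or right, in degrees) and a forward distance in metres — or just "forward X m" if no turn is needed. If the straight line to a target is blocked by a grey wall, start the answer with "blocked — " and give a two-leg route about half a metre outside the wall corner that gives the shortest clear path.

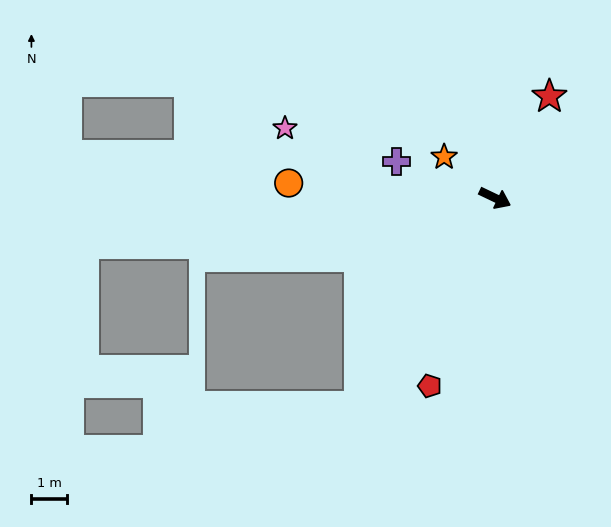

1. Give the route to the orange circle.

turn right 159°, forward 5.9 m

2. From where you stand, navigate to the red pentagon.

turn right 84°, forward 5.7 m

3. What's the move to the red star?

turn left 87°, forward 3.3 m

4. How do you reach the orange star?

turn left 167°, forward 1.9 m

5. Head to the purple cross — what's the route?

turn right 175°, forward 3.0 m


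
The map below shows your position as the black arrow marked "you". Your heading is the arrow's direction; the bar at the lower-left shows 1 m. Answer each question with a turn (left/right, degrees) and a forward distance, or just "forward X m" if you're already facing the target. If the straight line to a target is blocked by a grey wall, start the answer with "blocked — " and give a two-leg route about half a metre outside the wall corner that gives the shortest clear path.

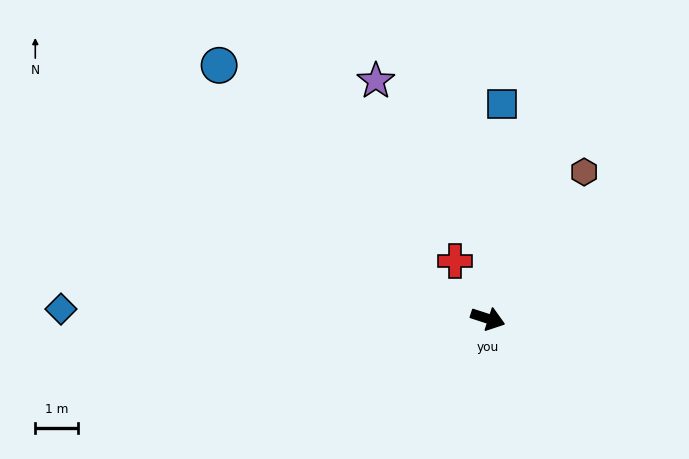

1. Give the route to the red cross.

turn left 138°, forward 1.6 m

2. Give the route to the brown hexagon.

turn left 75°, forward 4.1 m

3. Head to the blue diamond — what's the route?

turn right 163°, forward 10.0 m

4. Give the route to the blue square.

turn left 104°, forward 5.0 m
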